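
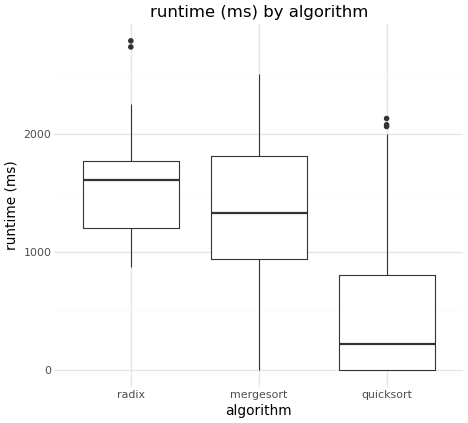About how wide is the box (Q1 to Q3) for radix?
≈ 600

Q3 ≈ 1800, Q1 ≈ 1200; IQR ≈ 600.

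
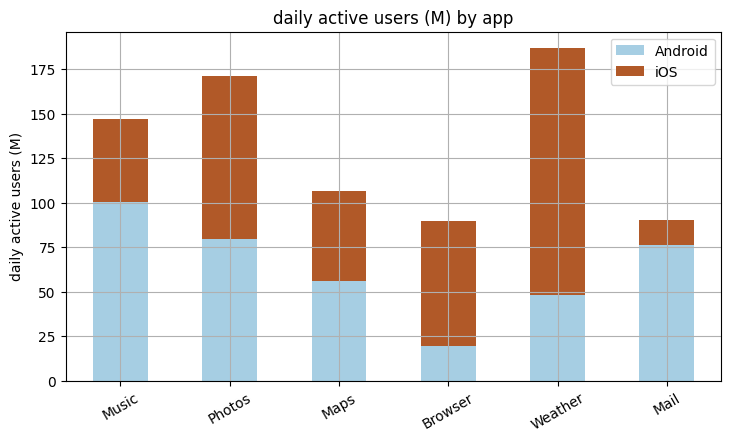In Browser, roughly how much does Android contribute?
≈ 20

Android top ≈ 20, bottom ≈ 0; segment ≈ 20.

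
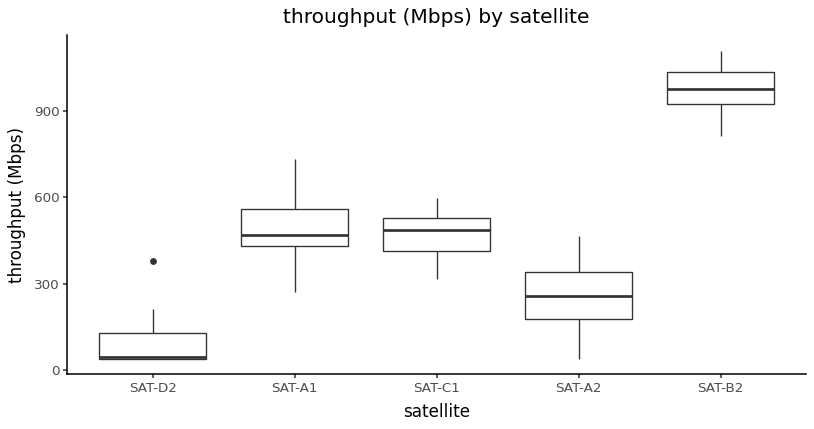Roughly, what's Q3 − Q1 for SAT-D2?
Q3 ≈ 100, Q1 ≈ 0; IQR ≈ 100.

≈ 100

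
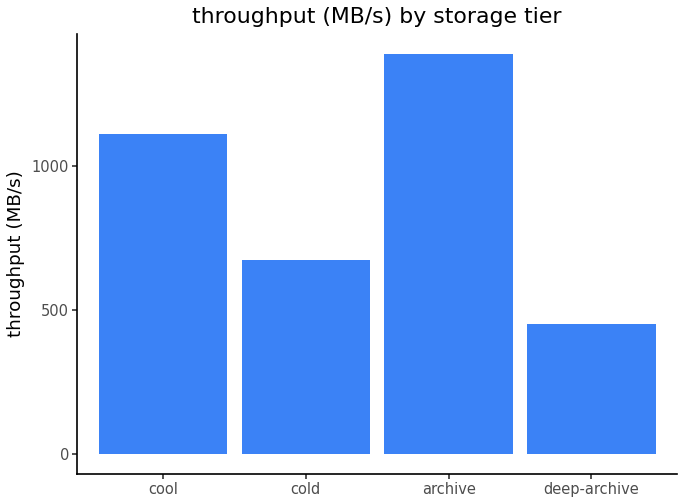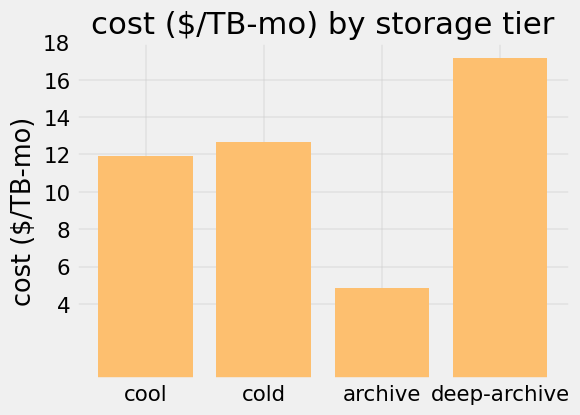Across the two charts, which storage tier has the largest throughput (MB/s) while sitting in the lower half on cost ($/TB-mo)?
archive

Chart 2 median cost ($/TB-mo) ≈ 12; below-median storage tiers: cool, archive. Among those, archive has the highest throughput (MB/s) (≈ 1400).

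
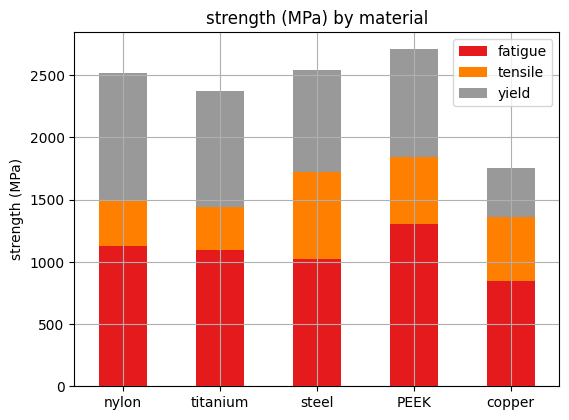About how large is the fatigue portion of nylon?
fatigue top ≈ 1000, bottom ≈ 0; segment ≈ 1000.

≈ 1000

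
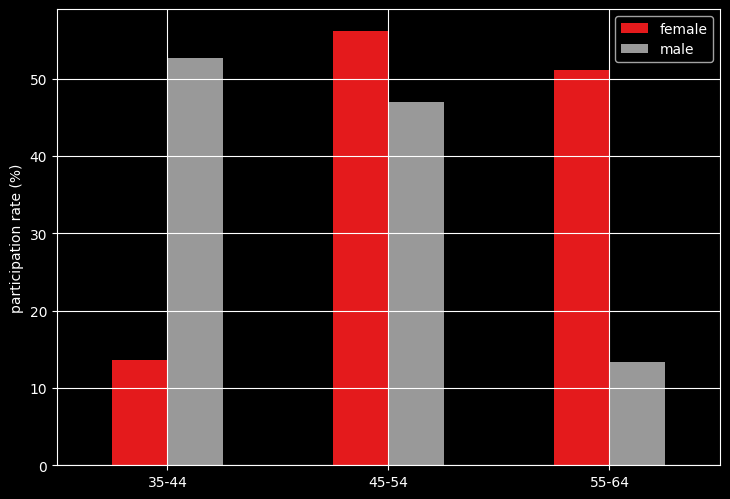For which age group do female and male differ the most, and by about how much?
35-44: female ≈ 15, male ≈ 55 → gap ≈ 40. Next-largest (55-64) is only ≈ 35.

35-44, ≈ 40 %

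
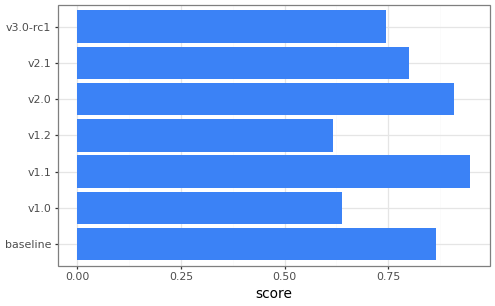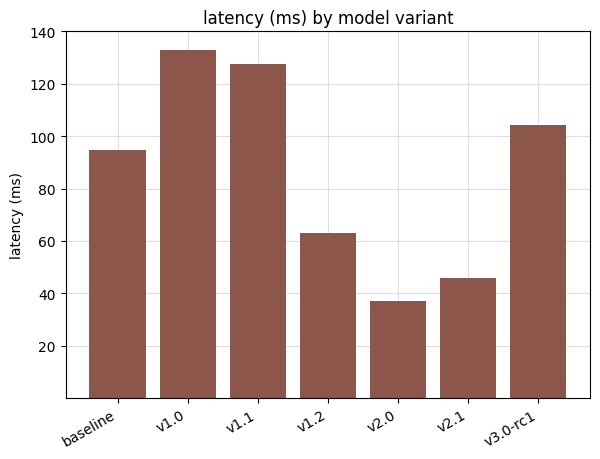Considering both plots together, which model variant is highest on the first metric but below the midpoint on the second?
v2.0

Chart 2 median latency (ms) ≈ 100; below-median model variants: v1.2, v2.0, v2.1. Among those, v2.0 has the highest score (≈ 0.9).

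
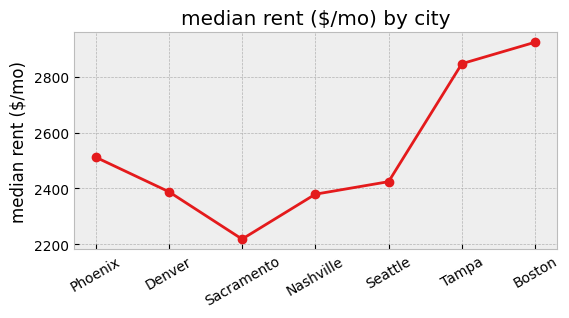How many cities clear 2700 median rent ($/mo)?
Above 2700: Tampa, Boston.

2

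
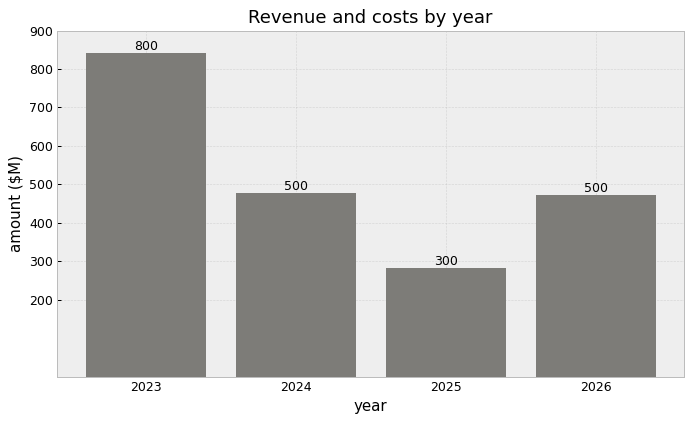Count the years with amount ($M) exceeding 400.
3

Above 400: 2023, 2024, 2026.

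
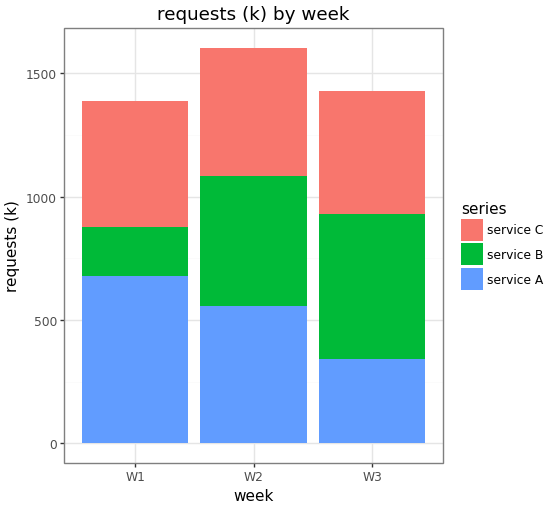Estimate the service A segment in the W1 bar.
service A top ≈ 600, bottom ≈ 0; segment ≈ 600.

≈ 600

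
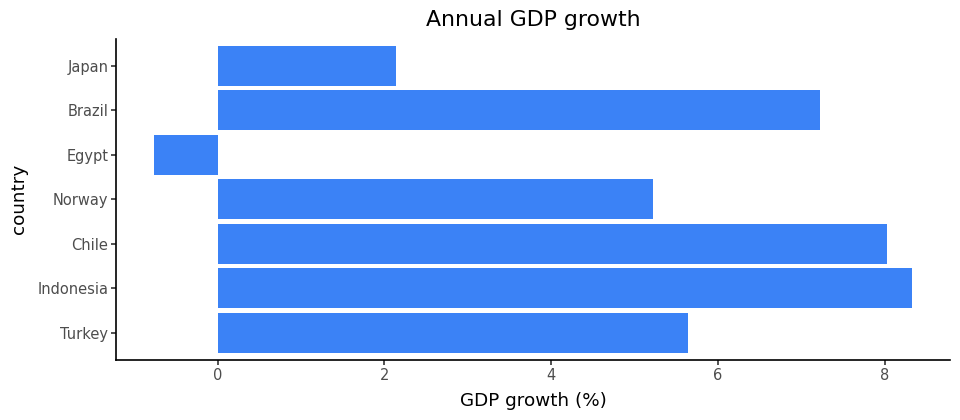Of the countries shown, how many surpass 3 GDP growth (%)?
Above 3: Turkey, Indonesia, Chile, Norway, Brazil.

5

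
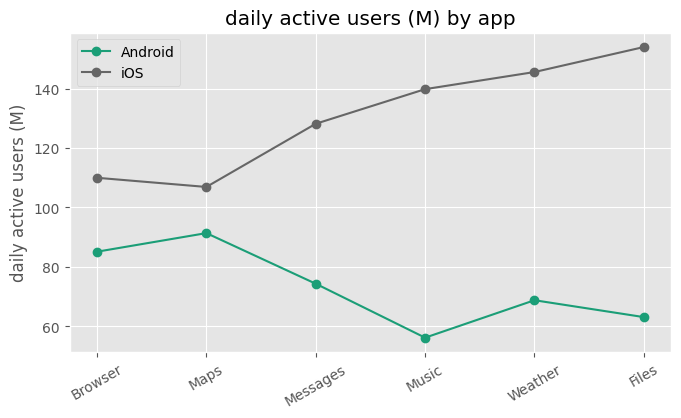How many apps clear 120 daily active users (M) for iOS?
Above 120: Messages, Music, Weather, Files.

4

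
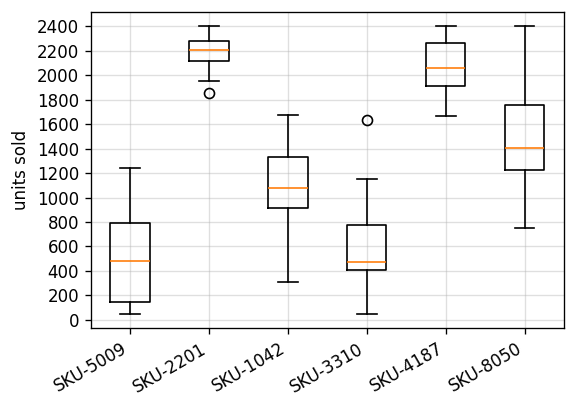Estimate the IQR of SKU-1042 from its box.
Q3 ≈ 1400, Q1 ≈ 1000; IQR ≈ 400.

≈ 400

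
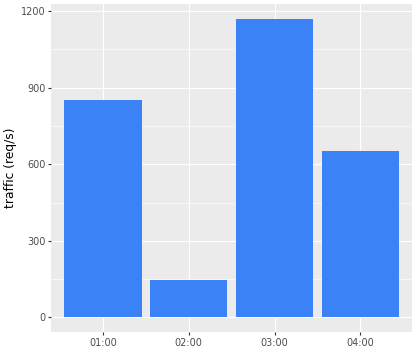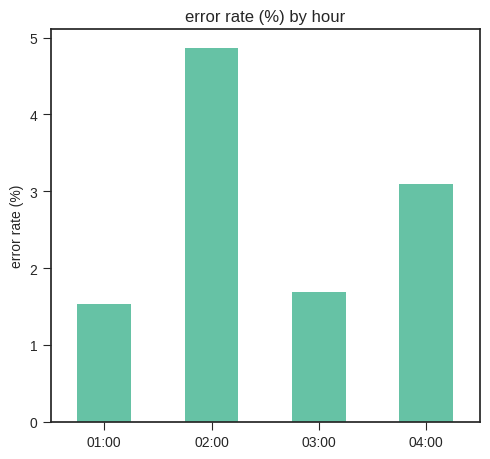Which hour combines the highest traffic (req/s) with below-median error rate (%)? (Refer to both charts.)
Chart 2 median error rate (%) ≈ 2.5; below-median hours: 01:00, 03:00. Among those, 03:00 has the highest traffic (req/s) (≈ 1200).

03:00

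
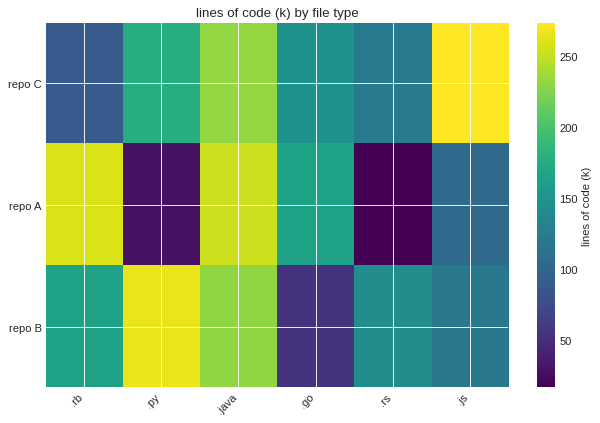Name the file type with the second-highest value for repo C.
Top 3 for repo C: .js ≈ 275, .java ≈ 225, .py ≈ 175.

.java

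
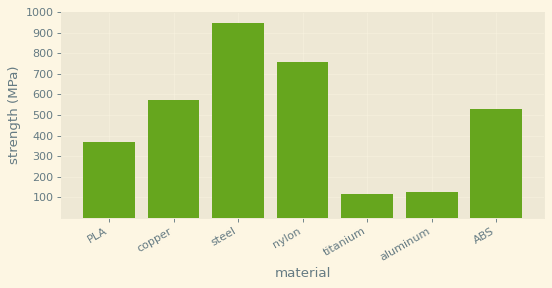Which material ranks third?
copper

Top 4: steel ≈ 900, nylon ≈ 800, copper ≈ 600, ABS ≈ 500.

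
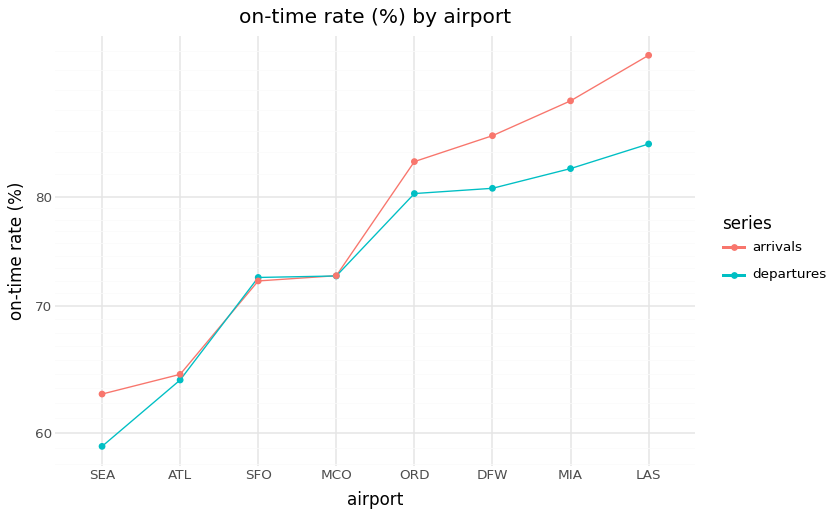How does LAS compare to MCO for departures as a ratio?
LAS ≈ 85, MCO ≈ 75; 85/75 ≈ 1.13.

≈ 1.13×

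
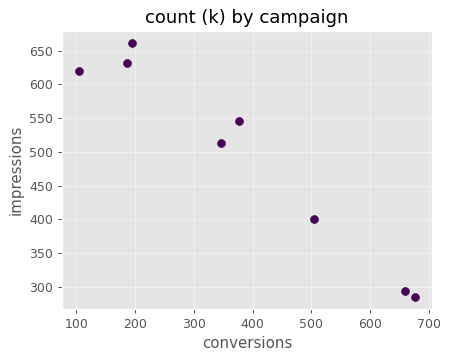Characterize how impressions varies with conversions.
Points are negatively correlated; strong (|r| ≈ 1.0).

negative, strong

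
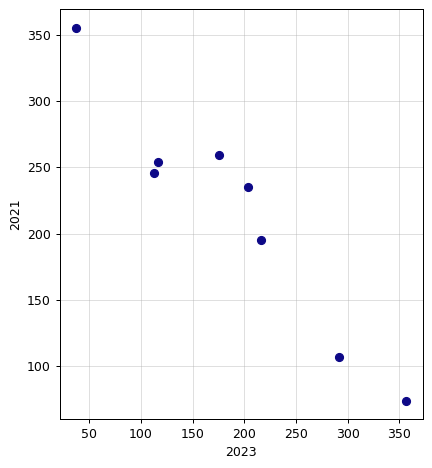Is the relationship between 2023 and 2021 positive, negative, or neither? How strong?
Points are negatively correlated; strong (|r| ≈ 1.0).

negative, strong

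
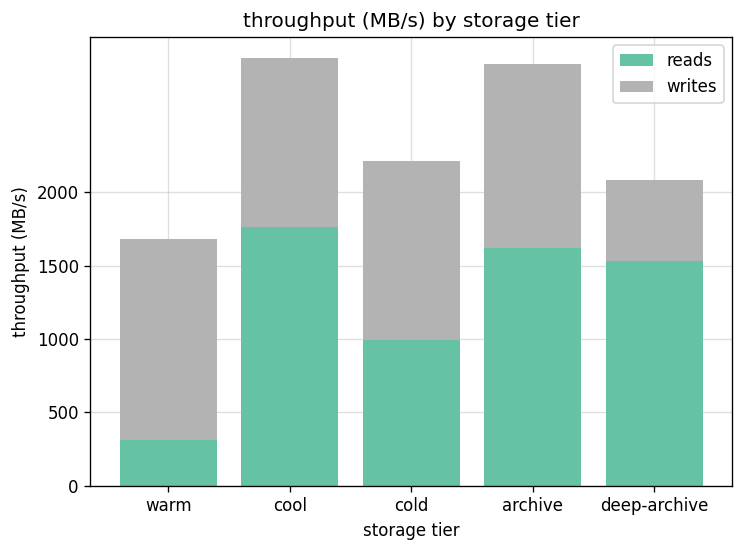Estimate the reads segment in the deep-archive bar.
reads top ≈ 1500, bottom ≈ 0; segment ≈ 1500.

≈ 1500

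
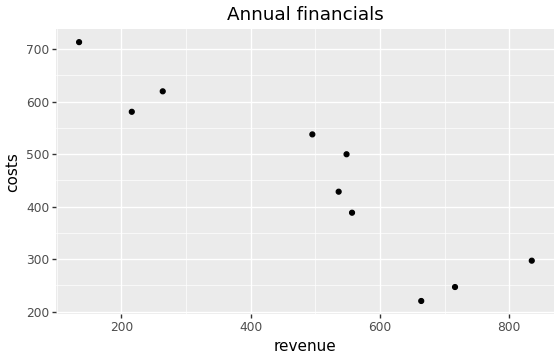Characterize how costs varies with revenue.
negative, strong

Points are negatively correlated; strong (|r| ≈ 0.9).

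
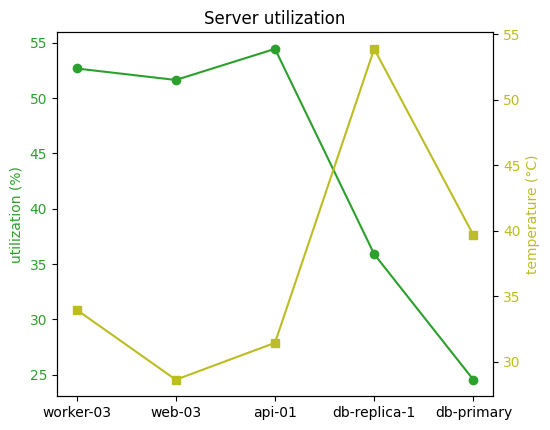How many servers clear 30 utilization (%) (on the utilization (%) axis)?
Above 30: worker-03, web-03, api-01, db-replica-1.

4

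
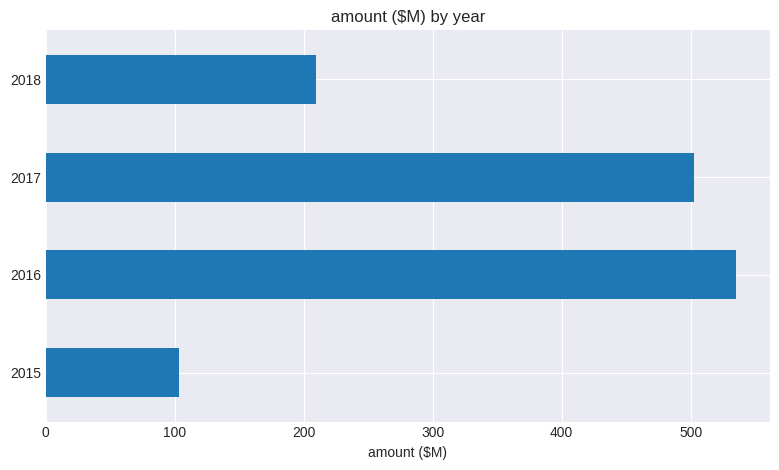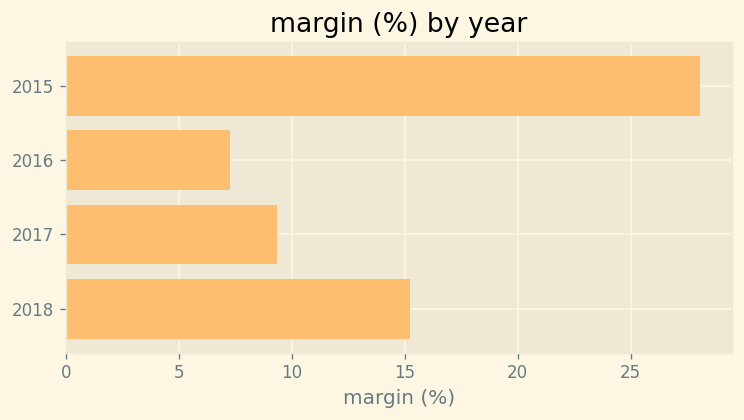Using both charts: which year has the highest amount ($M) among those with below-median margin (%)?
Chart 2 median margin (%) ≈ 10; below-median years: 2016, 2017. Among those, 2016 has the highest amount ($M) (≈ 550).

2016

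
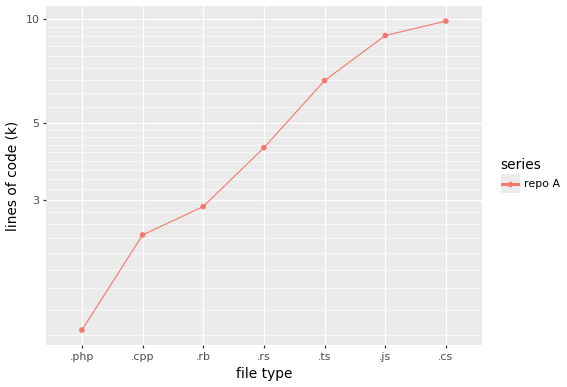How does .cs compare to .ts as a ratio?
≈ 1.43×

.cs ≈ 10, .ts ≈ 7; 10/7 ≈ 1.43.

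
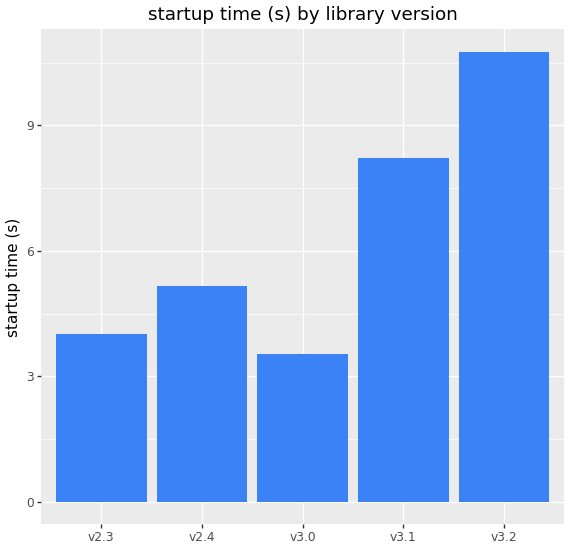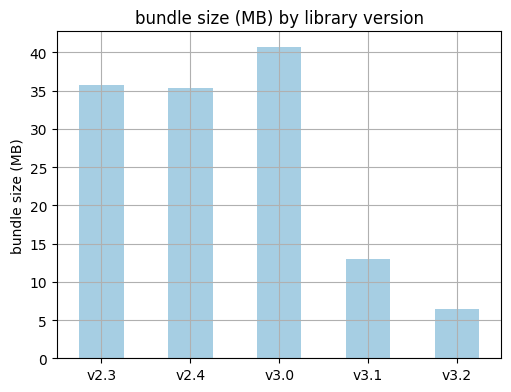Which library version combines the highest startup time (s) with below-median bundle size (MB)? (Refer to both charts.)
Chart 2 median bundle size (MB) ≈ 35; below-median library versions: v3.1, v3.2. Among those, v3.2 has the highest startup time (s) (≈ 11).

v3.2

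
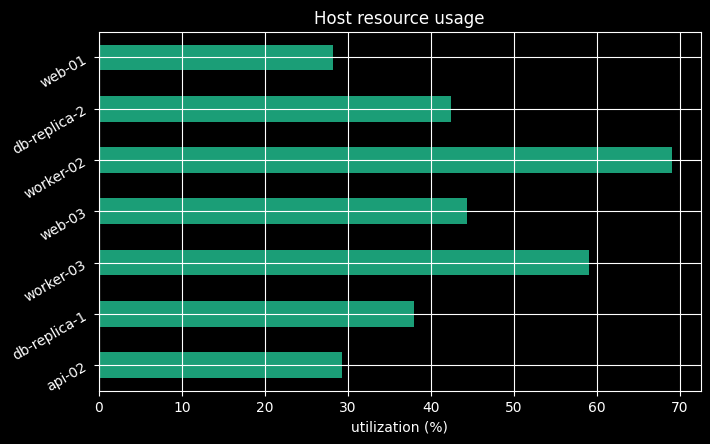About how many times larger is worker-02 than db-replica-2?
≈ 1.75×

worker-02 ≈ 70, db-replica-2 ≈ 40; 70/40 ≈ 1.75.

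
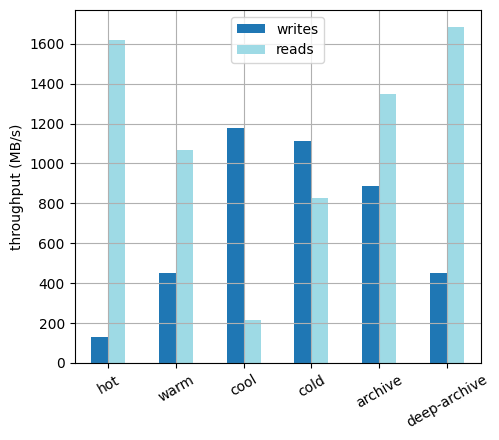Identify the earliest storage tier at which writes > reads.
cool

warm: writes ≈ 400 vs reads ≈ 1000 (not yet); cool: writes ≈ 1200 vs reads ≈ 200 (first crossover).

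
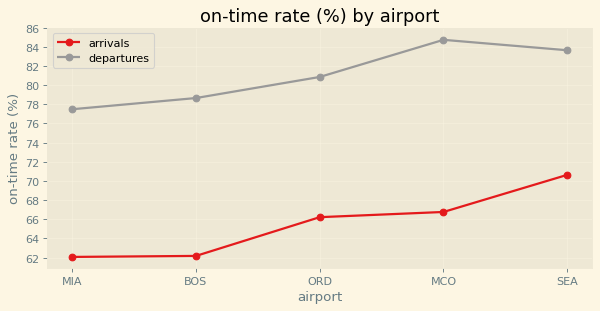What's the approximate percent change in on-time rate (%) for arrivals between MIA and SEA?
MIA ≈ 62, SEA ≈ 70; (70 − 62) / 62 ≈ +12.9%.

≈ +12.9%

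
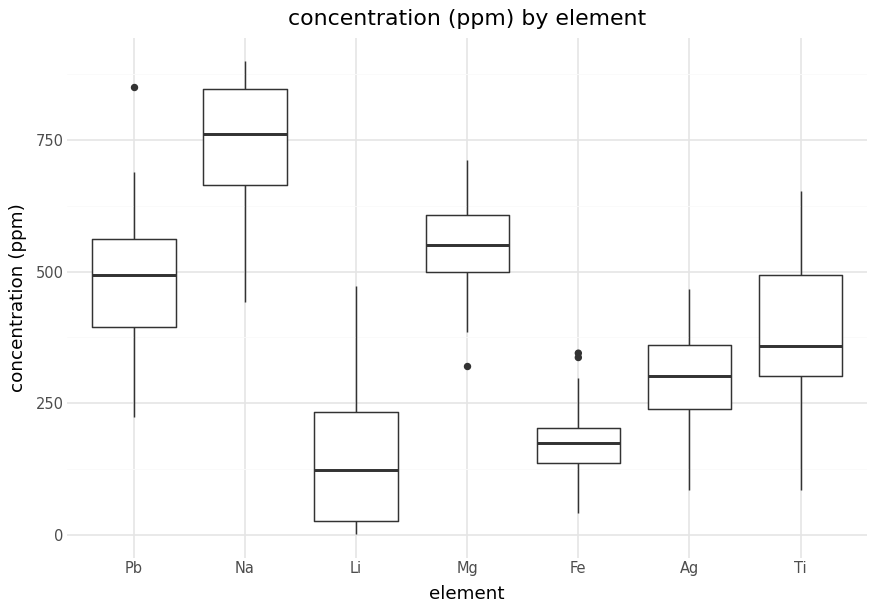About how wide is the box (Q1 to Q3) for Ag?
≈ 100

Q3 ≈ 350, Q1 ≈ 250; IQR ≈ 100.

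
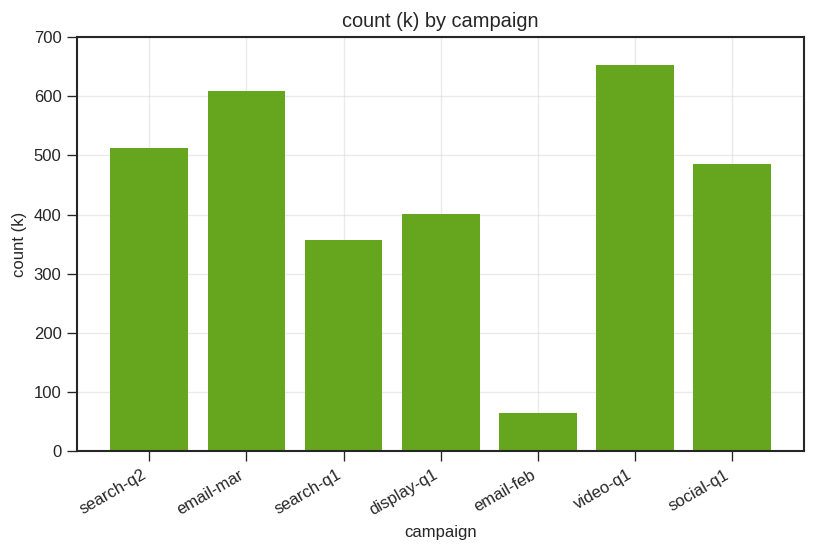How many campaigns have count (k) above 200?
Above 200: search-q2, email-mar, search-q1, display-q1, video-q1, social-q1.

6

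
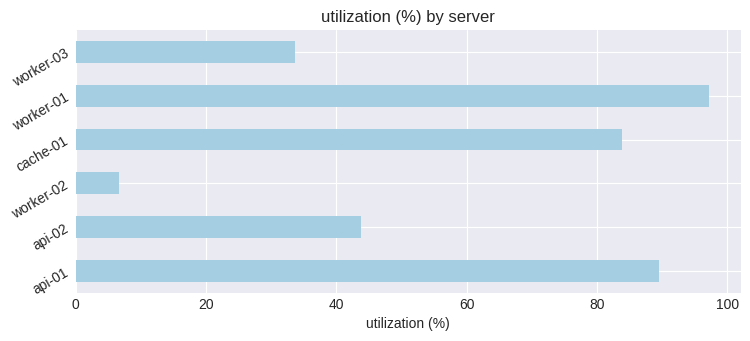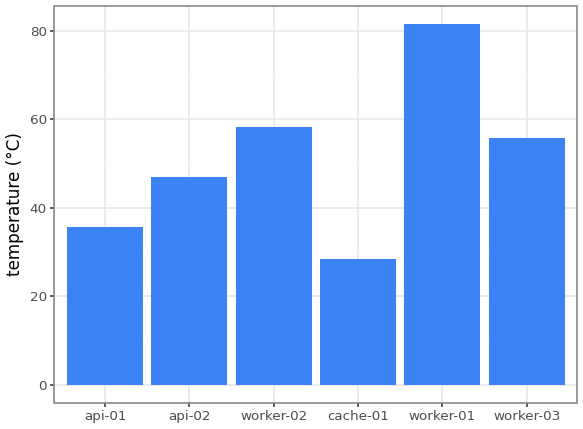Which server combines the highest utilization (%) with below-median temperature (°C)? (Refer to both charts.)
Chart 2 median temperature (°C) ≈ 50; below-median servers: api-01, api-02, cache-01. Among those, api-01 has the highest utilization (%) (≈ 90).

api-01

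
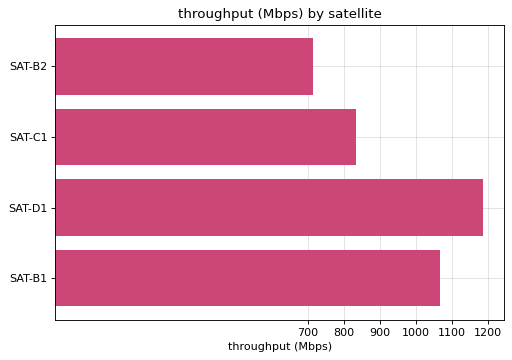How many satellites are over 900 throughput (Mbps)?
Above 900: SAT-D1, SAT-B1.

2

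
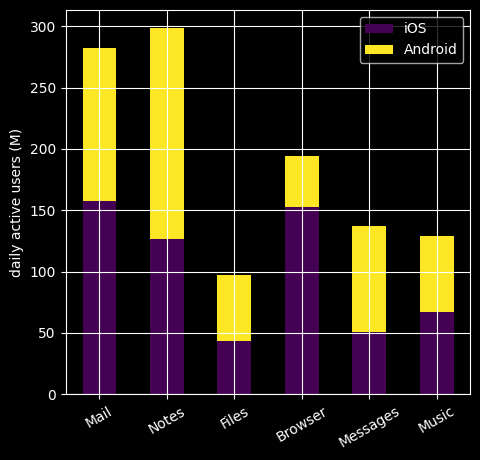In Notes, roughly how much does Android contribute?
≈ 175

Android top ≈ 300, bottom ≈ 125; segment ≈ 175.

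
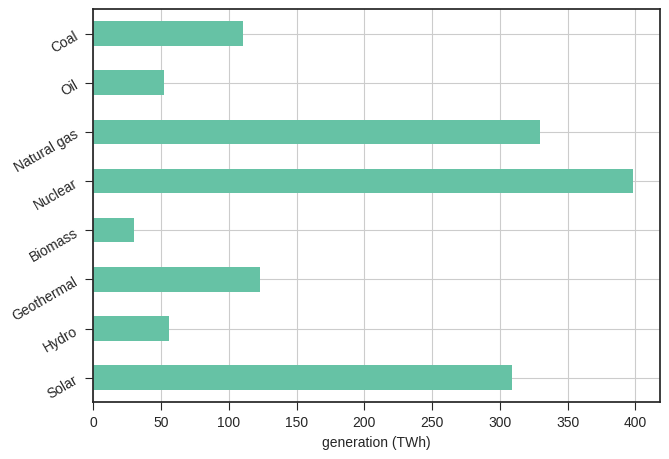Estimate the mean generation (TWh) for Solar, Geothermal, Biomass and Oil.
(300 + 100 + 50 + 50) / 4 ≈ 125.

≈ 125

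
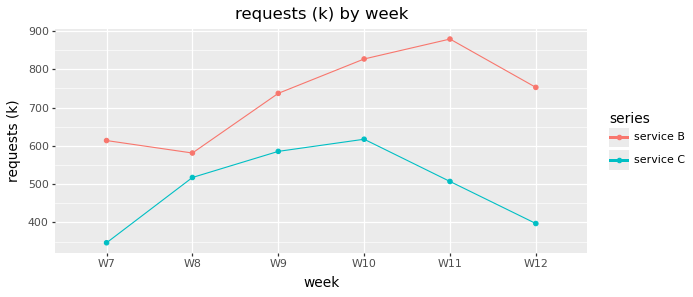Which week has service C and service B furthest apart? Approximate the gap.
W11, ≈ 400 k

W11: service C ≈ 500, service B ≈ 900 → gap ≈ 400. Next-largest (W12) is only ≈ 350.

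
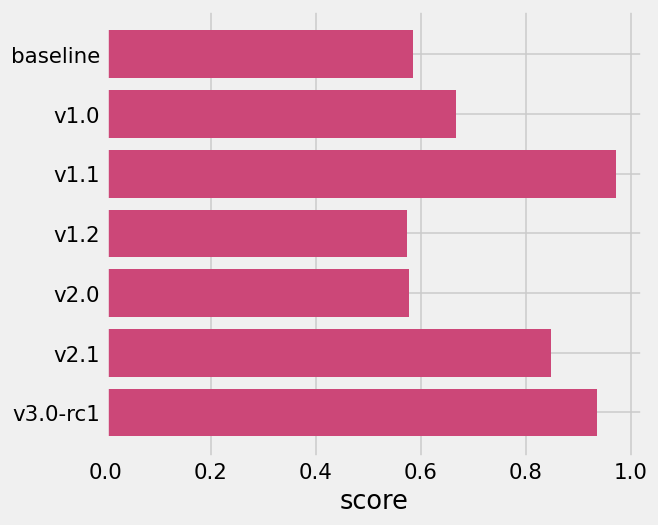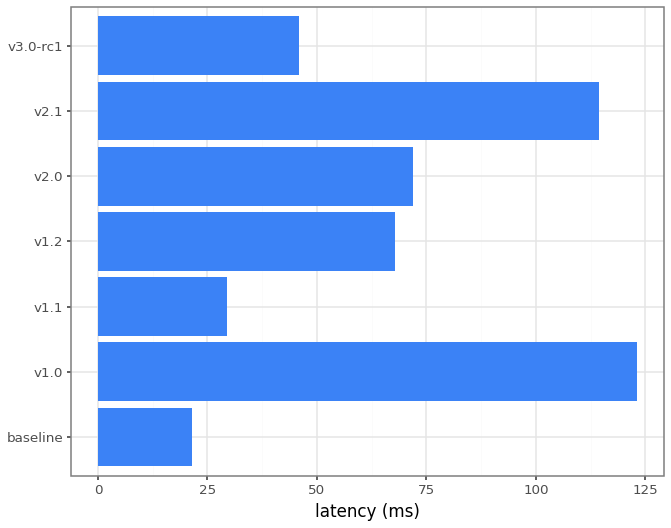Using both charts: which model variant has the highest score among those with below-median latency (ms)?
v1.1

Chart 2 median latency (ms) ≈ 60; below-median model variants: baseline, v1.1, v3.0-rc1. Among those, v1.1 has the highest score (≈ 1).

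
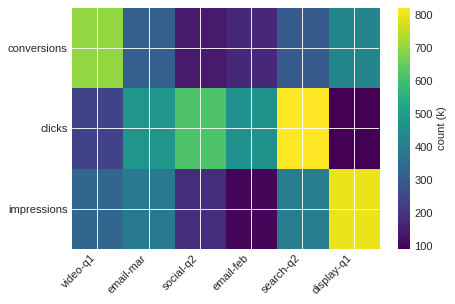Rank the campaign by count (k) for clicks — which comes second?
Top 3 for clicks: search-q2 ≈ 800, social-q2 ≈ 600, email-mar ≈ 500.

social-q2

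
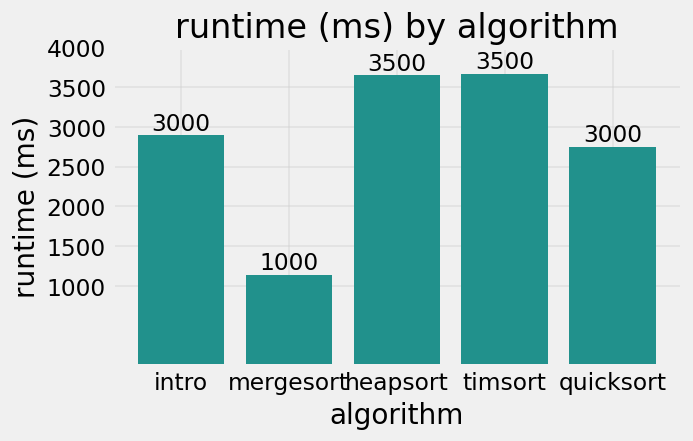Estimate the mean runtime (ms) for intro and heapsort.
(3000 + 3500) / 2 ≈ 3250.

≈ 3250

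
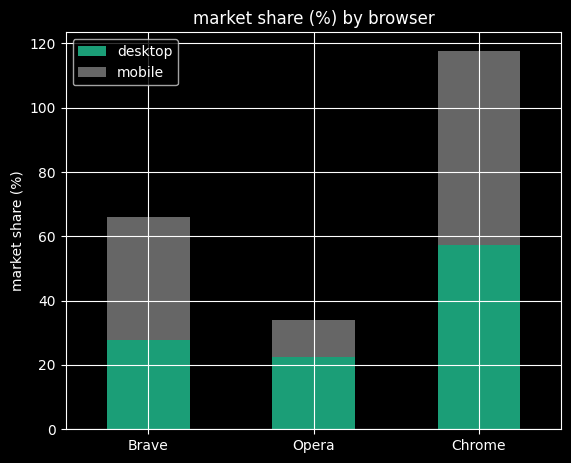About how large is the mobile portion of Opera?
mobile top ≈ 30, bottom ≈ 20; segment ≈ 10.

≈ 10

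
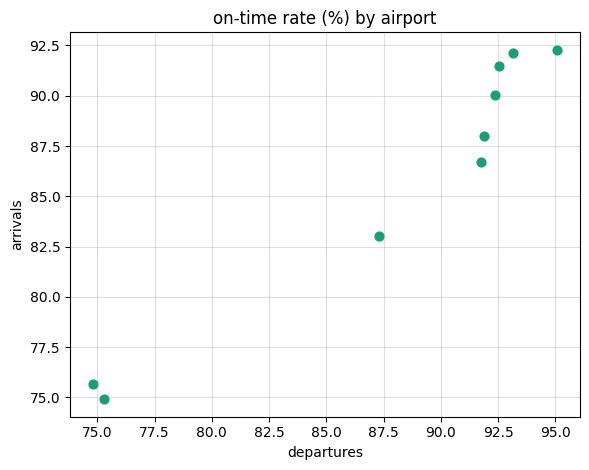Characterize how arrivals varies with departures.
positive, strong

Points are positively correlated; strong (|r| ≈ 1.0).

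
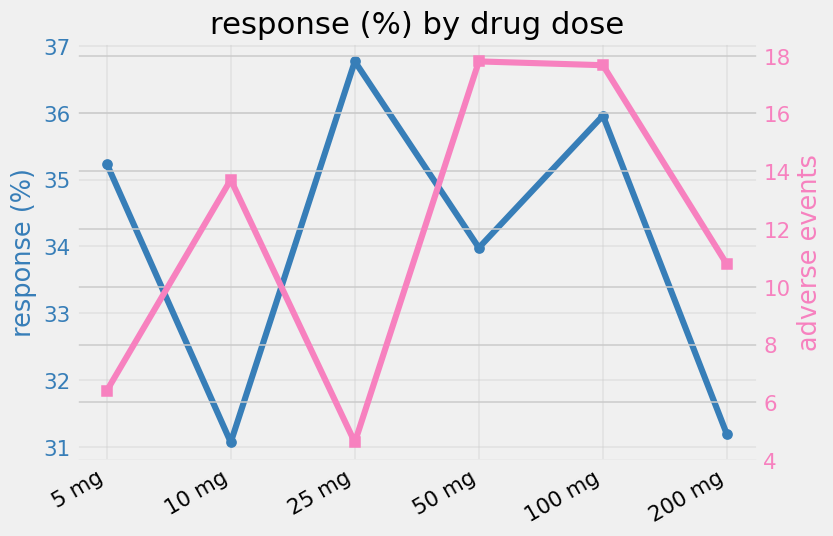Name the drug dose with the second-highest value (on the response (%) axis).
100 mg

Top 3 (on the response (%) axis): 25 mg ≈ 37.0, 100 mg ≈ 36.0, 5 mg ≈ 35.0.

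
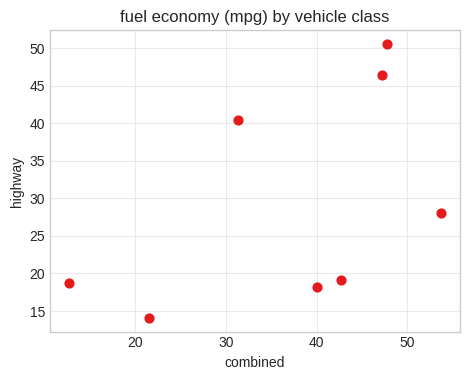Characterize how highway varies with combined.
Points are positively correlated; moderate (|r| ≈ 0.5).

positive, moderate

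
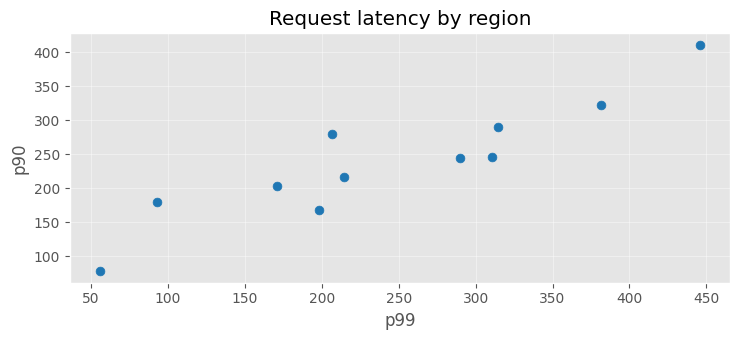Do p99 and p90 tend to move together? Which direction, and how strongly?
Points are positively correlated; strong (|r| ≈ 0.9).

positive, strong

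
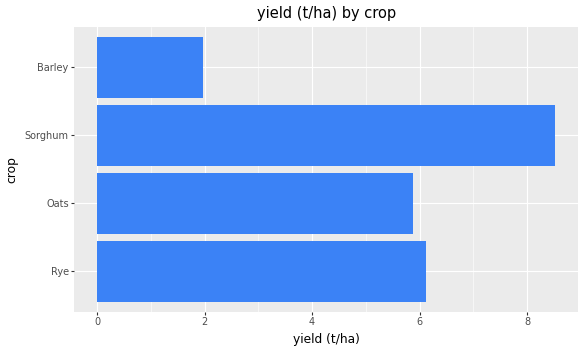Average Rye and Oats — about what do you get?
≈ 6

(6 + 6) / 2 ≈ 6.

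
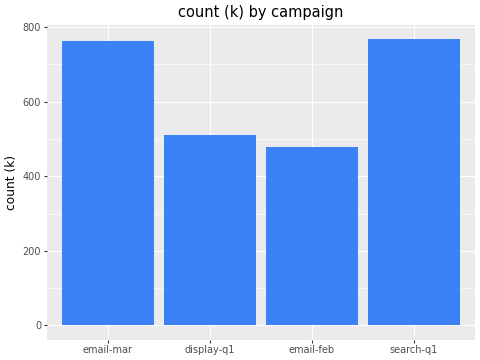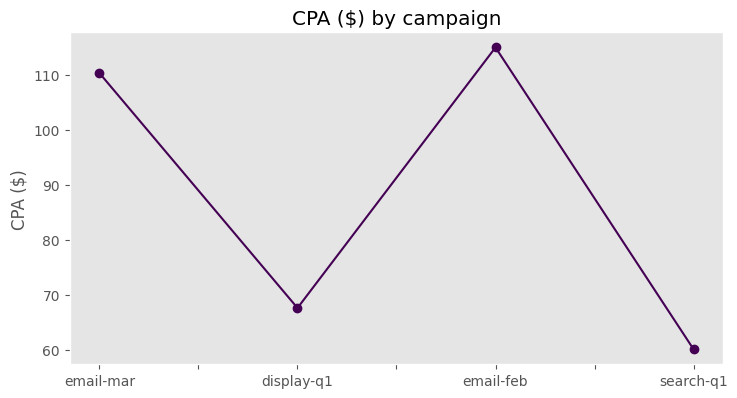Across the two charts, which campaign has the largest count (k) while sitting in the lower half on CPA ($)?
search-q1

Chart 2 median CPA ($) ≈ 80; below-median campaigns: display-q1, search-q1. Among those, search-q1 has the highest count (k) (≈ 800).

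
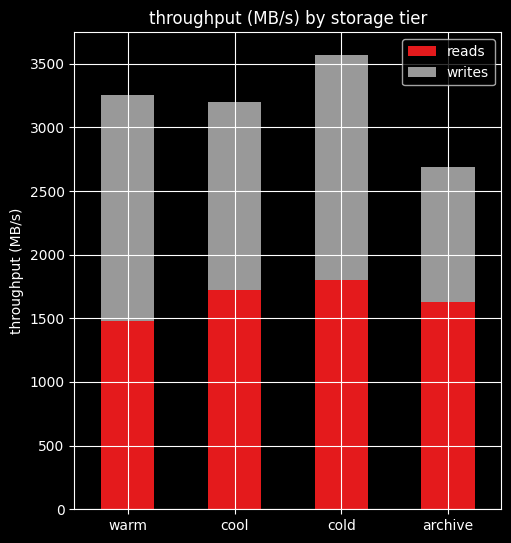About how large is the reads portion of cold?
≈ 2000

reads top ≈ 2000, bottom ≈ 0; segment ≈ 2000.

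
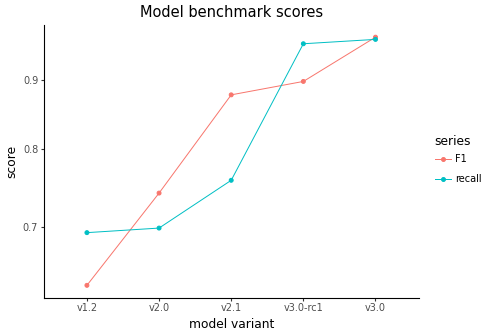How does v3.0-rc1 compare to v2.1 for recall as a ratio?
≈ 1.27×

v3.0-rc1 ≈ 0.95, v2.1 ≈ 0.75; 0.95/0.75 ≈ 1.27.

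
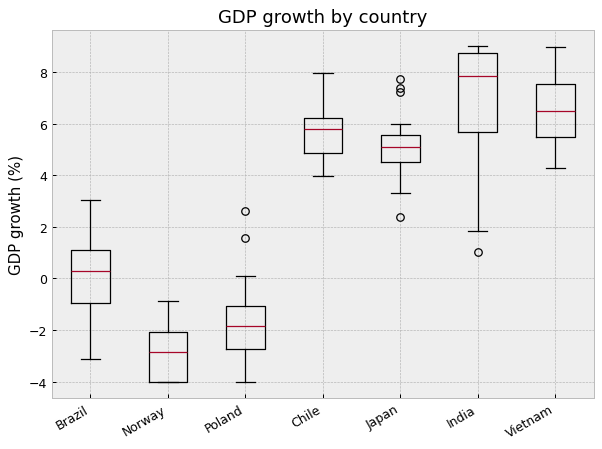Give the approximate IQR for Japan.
≈ 1

Q3 ≈ 6, Q1 ≈ 5; IQR ≈ 1.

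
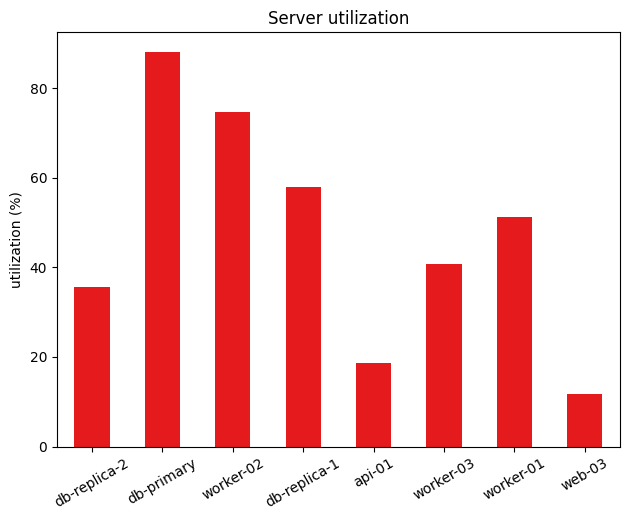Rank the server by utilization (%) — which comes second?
worker-02

Top 3: db-primary ≈ 90, worker-02 ≈ 70, db-replica-1 ≈ 60.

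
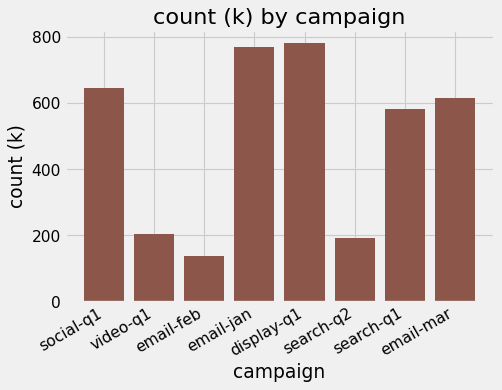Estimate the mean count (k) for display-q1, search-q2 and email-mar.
≈ 533

(800 + 200 + 600) / 3 ≈ 533.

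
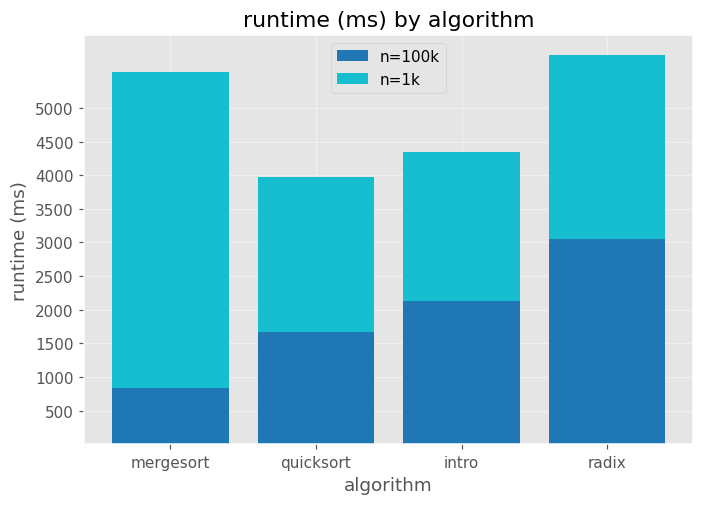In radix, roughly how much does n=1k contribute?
n=1k top ≈ 6000, bottom ≈ 3000; segment ≈ 3000.

≈ 3000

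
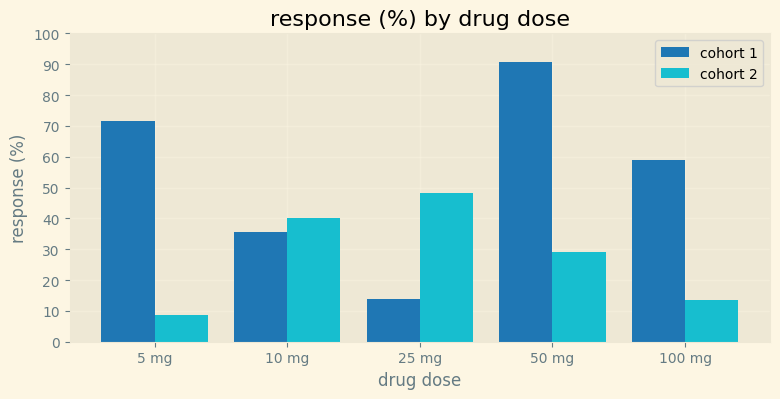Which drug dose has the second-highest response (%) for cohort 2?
Top 3 for cohort 2: 25 mg ≈ 50, 10 mg ≈ 40, 50 mg ≈ 30.

10 mg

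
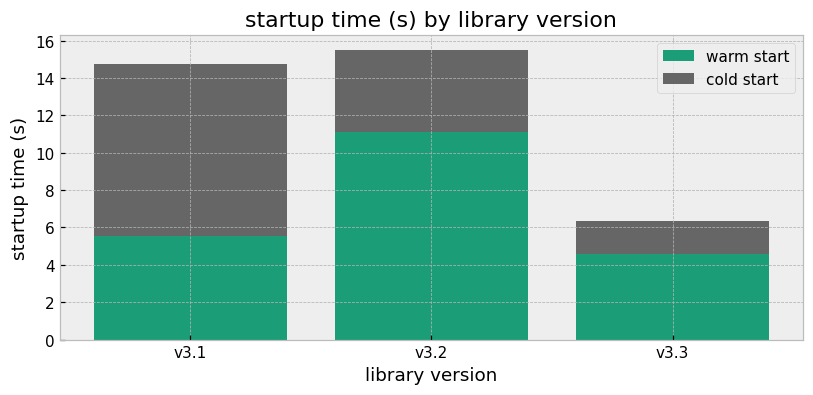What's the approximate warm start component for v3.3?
warm start top ≈ 4, bottom ≈ 0; segment ≈ 4.

≈ 4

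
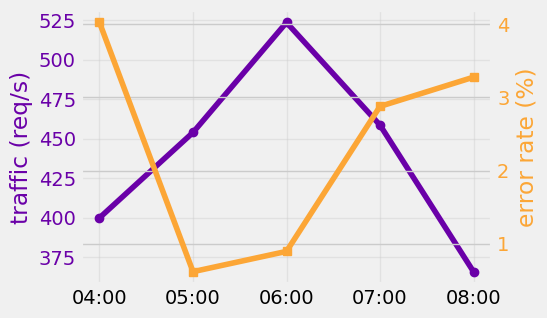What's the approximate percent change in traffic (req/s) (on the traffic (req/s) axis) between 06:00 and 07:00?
06:00 ≈ 520, 07:00 ≈ 460; (460 − 520) / 520 ≈ -11.5%.

≈ -11.5%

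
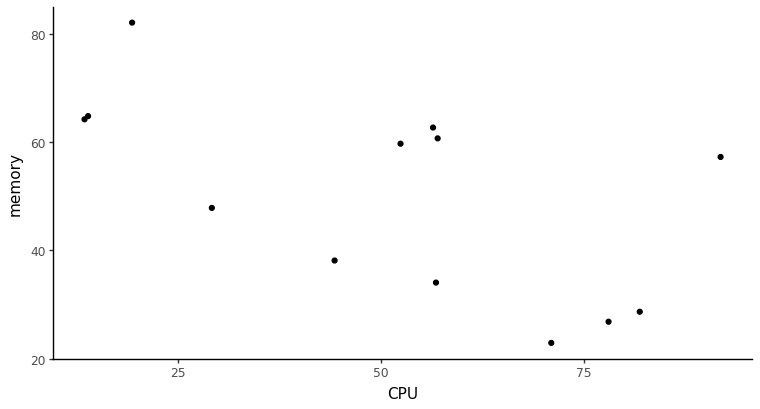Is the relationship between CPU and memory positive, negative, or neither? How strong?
negative, moderate

Points are negatively correlated; moderate (|r| ≈ 0.6).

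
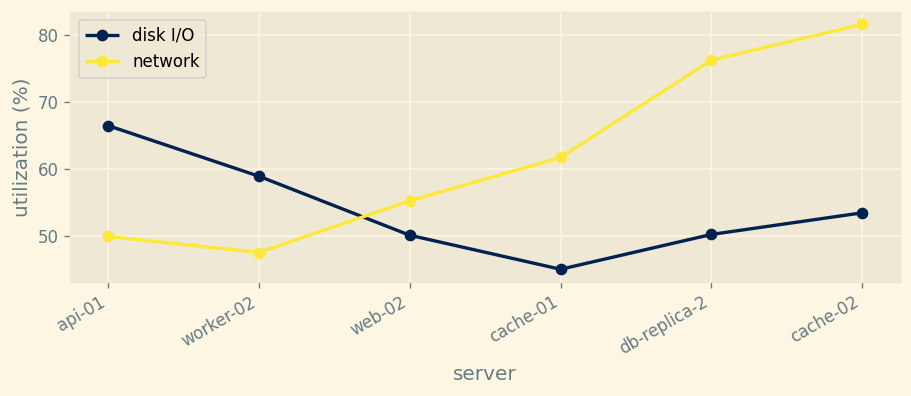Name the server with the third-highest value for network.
Top 4 for network: cache-02 ≈ 80, db-replica-2 ≈ 75, cache-01 ≈ 60, web-02 ≈ 55.

cache-01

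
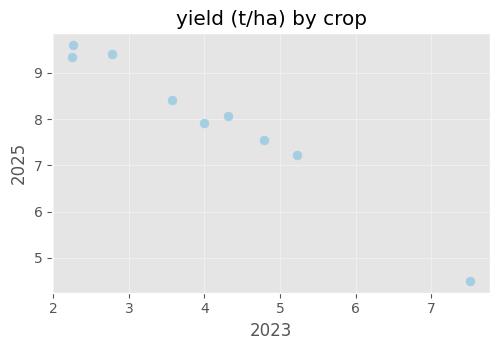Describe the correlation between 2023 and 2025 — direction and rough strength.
negative, strong

Points are negatively correlated; strong (|r| ≈ 1.0).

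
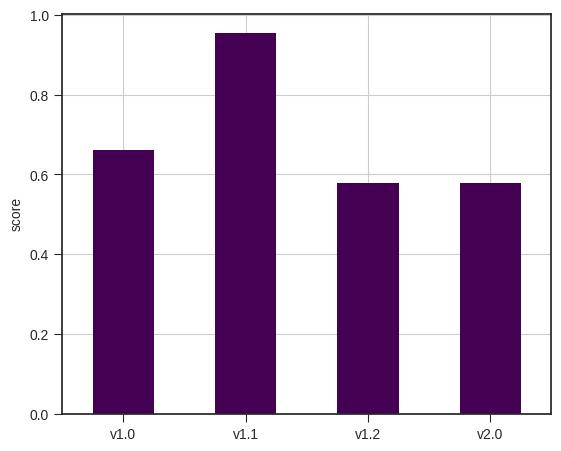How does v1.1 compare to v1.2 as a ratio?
v1.1 ≈ 1.0, v1.2 ≈ 0.6; 1.0/0.6 ≈ 1.67.

≈ 1.67×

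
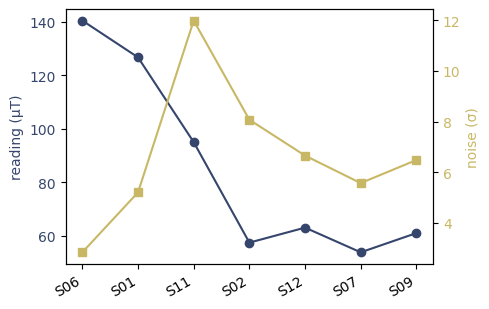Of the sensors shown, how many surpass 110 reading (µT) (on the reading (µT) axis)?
Above 110: S06, S01.

2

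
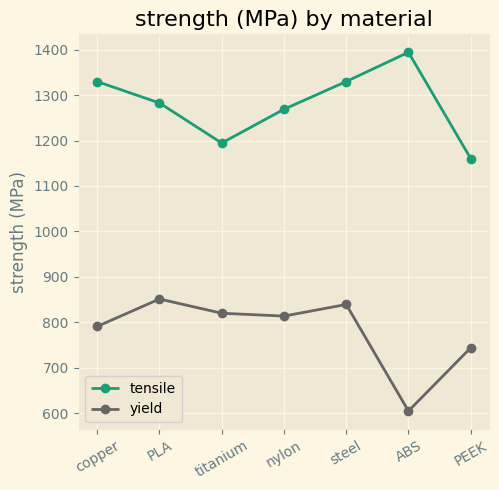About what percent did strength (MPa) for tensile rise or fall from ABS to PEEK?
ABS ≈ 1400, PEEK ≈ 1200; (1200 − 1400) / 1400 ≈ -14.3%.

≈ -14.3%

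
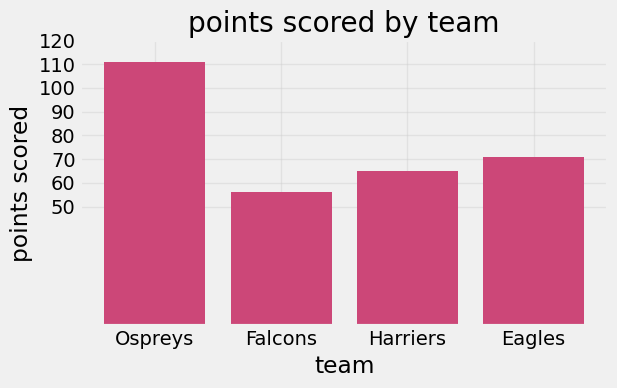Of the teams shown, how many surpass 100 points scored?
1

Above 100: Ospreys.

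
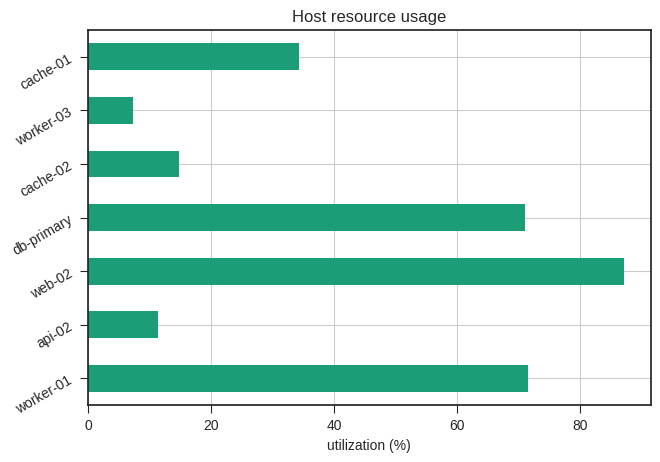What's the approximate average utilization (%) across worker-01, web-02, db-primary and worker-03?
≈ 60

(70 + 90 + 70 + 10) / 4 ≈ 60.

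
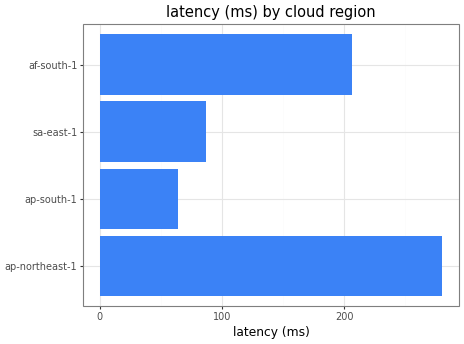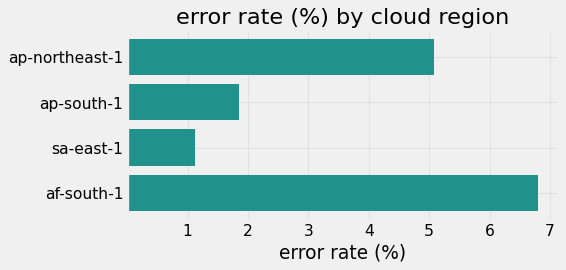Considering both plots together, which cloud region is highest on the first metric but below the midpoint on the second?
Chart 2 median error rate (%) ≈ 3; below-median cloud regions: ap-south-1, sa-east-1. Among those, sa-east-1 has the highest latency (ms) (≈ 100).

sa-east-1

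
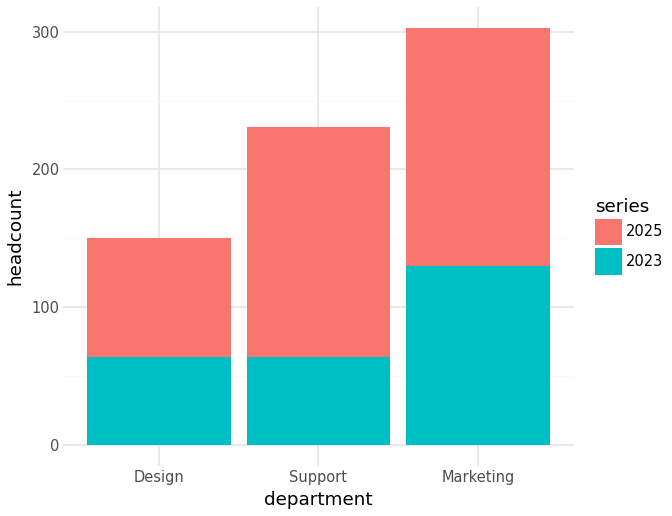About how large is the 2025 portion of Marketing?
2025 top ≈ 300, bottom ≈ 150; segment ≈ 150.

≈ 150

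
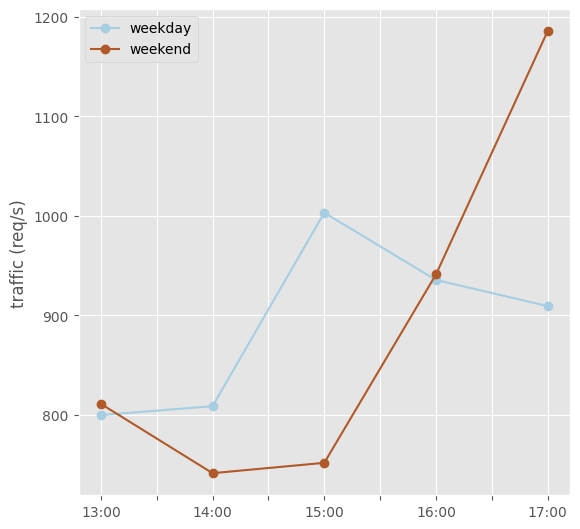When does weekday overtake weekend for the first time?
13:00: weekday ≈ 800 vs weekend ≈ 800 (not yet); 14:00: weekday ≈ 800 vs weekend ≈ 750 (first crossover).

14:00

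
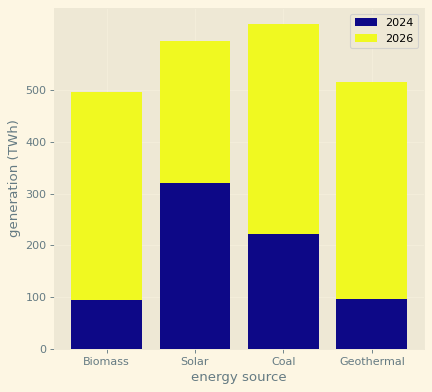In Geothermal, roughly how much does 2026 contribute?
2026 top ≈ 500, bottom ≈ 100; segment ≈ 400.

≈ 400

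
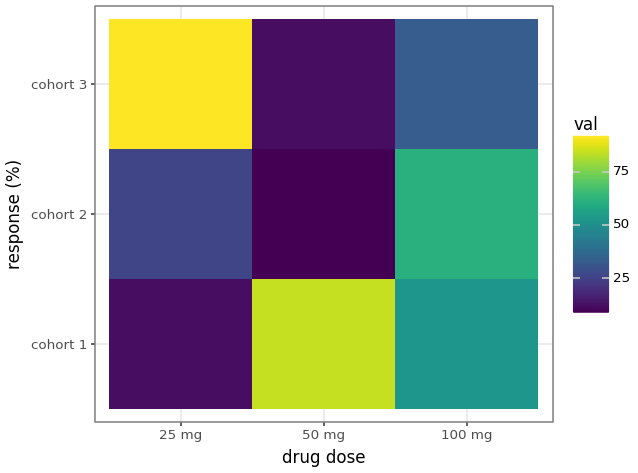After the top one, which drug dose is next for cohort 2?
25 mg

Top 3 for cohort 2: 100 mg ≈ 60, 25 mg ≈ 30, 50 mg ≈ 10.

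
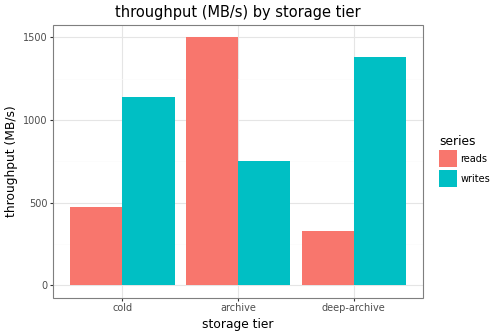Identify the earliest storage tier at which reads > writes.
cold: reads ≈ 400 vs writes ≈ 1200 (not yet); archive: reads ≈ 1400 vs writes ≈ 800 (first crossover).

archive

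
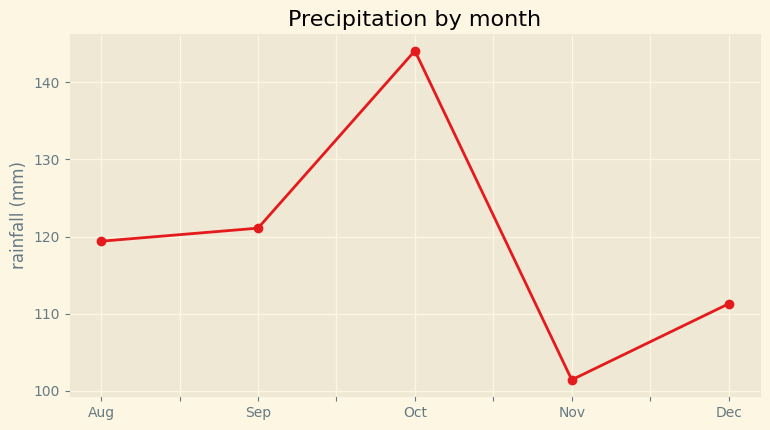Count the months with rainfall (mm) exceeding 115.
Above 115: Aug, Sep, Oct.

3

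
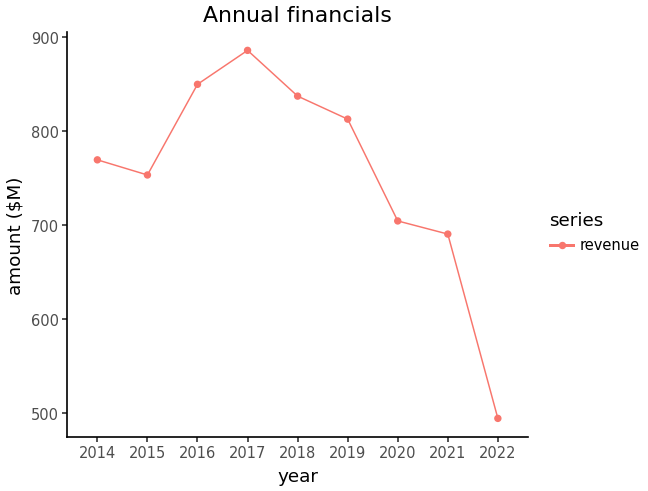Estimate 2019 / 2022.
2019 ≈ 800, 2022 ≈ 500; 800/500 ≈ 1.6.

≈ 1.6×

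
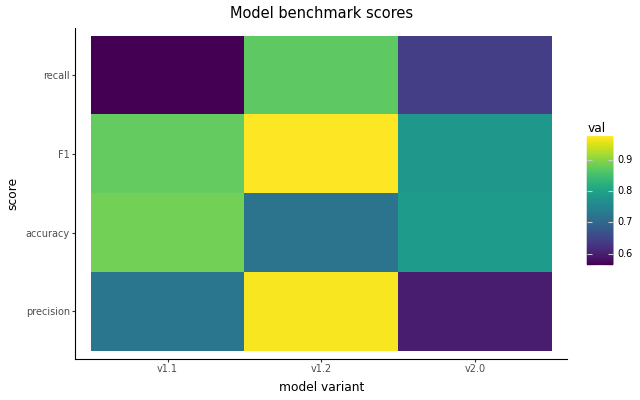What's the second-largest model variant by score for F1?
Top 3 for F1: v1.2 ≈ 1.00, v1.1 ≈ 0.90, v2.0 ≈ 0.80.

v1.1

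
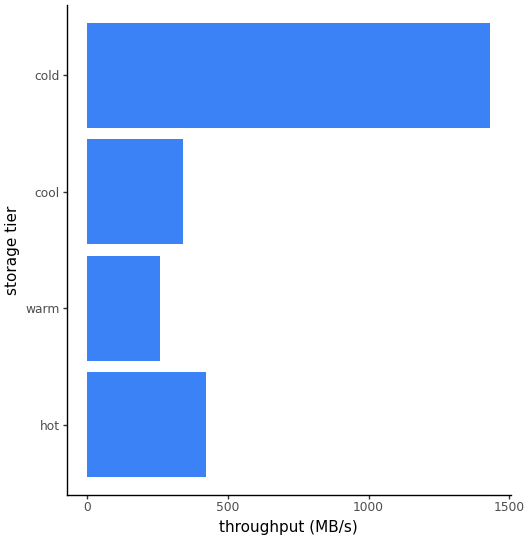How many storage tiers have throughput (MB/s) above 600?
Above 600: cold.

1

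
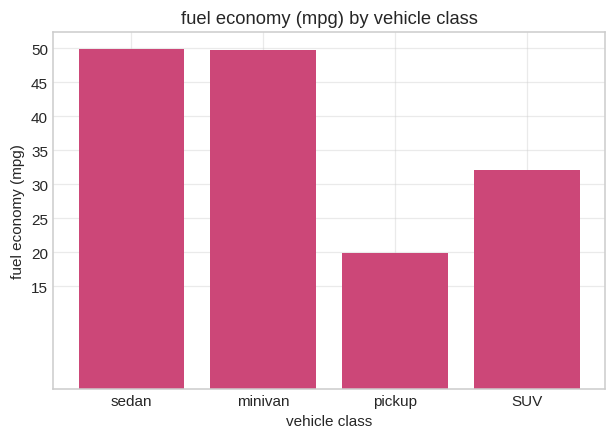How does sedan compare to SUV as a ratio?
≈ 1.67×

sedan ≈ 50, SUV ≈ 30; 50/30 ≈ 1.67.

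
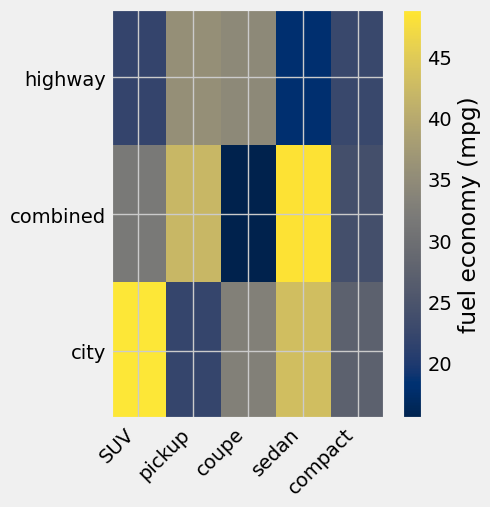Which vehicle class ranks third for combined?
Top 4 for combined: sedan ≈ 50, pickup ≈ 40, SUV ≈ 30, compact ≈ 25.

SUV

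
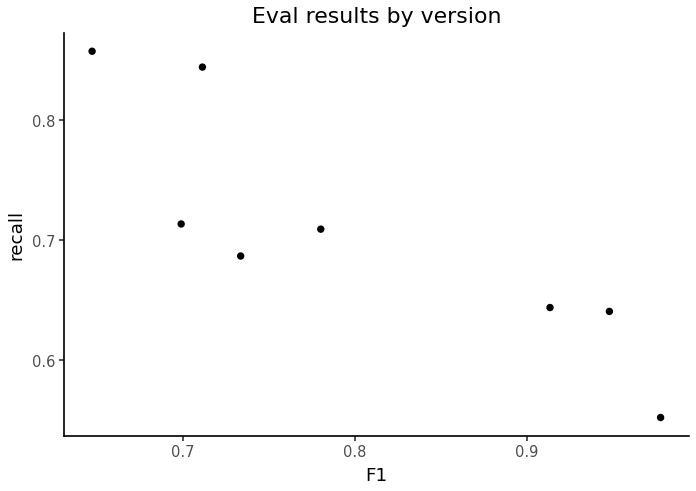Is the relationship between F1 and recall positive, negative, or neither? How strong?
negative, strong

Points are negatively correlated; strong (|r| ≈ 0.9).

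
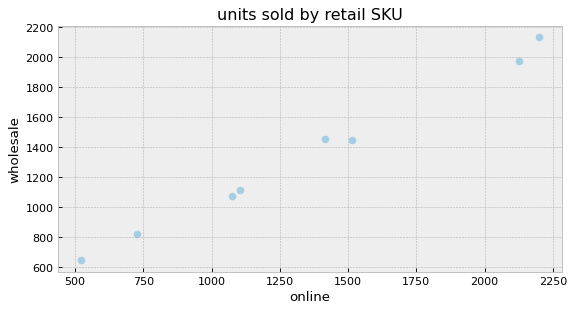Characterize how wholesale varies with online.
Points are positively correlated; strong (|r| ≈ 1.0).

positive, strong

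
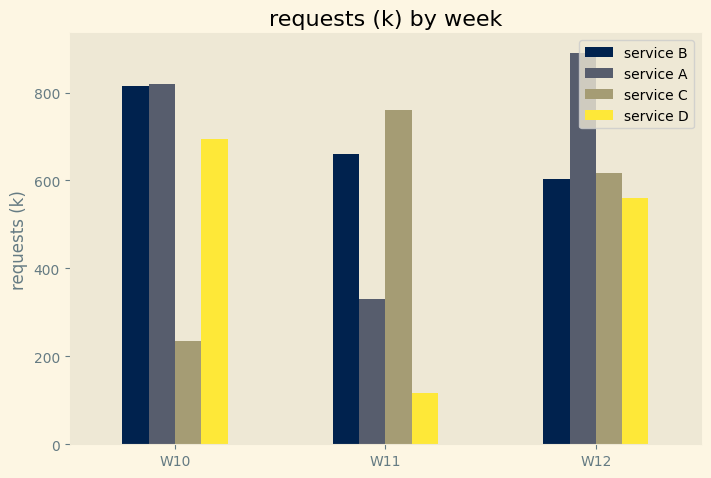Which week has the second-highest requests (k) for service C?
Top 3 for service C: W11 ≈ 800, W12 ≈ 600, W10 ≈ 200.

W12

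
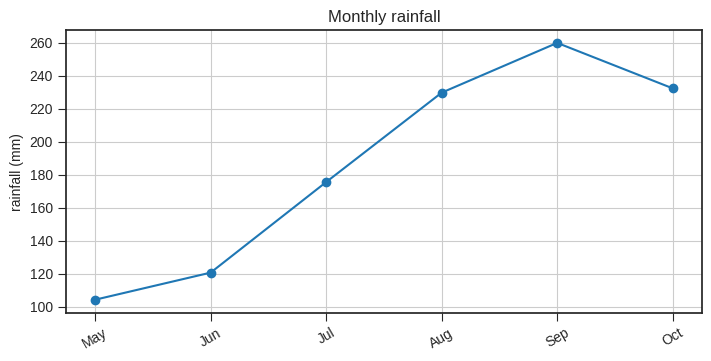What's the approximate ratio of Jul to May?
Jul ≈ 180, May ≈ 100; 180/100 ≈ 1.8.

≈ 1.8×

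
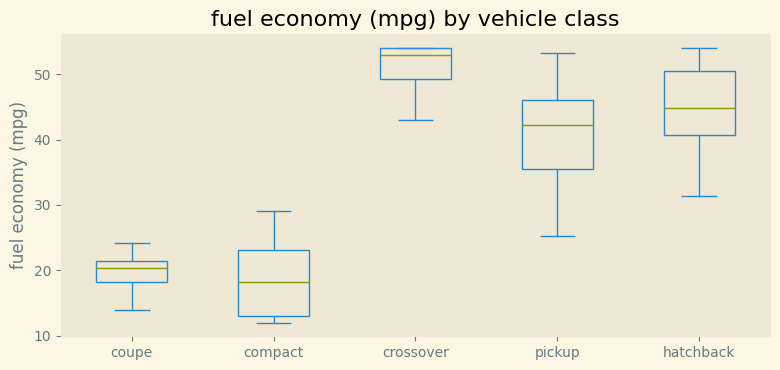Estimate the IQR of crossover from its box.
Q3 ≈ 55, Q1 ≈ 50; IQR ≈ 5.

≈ 5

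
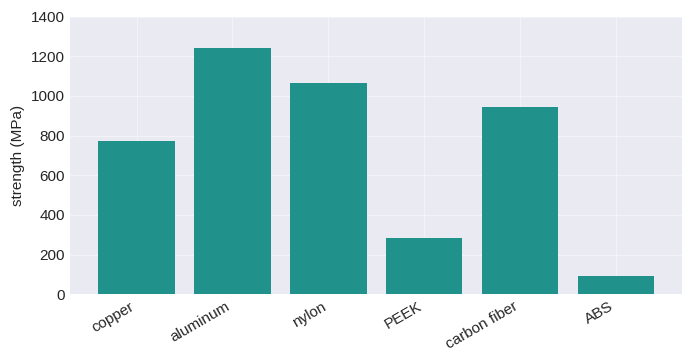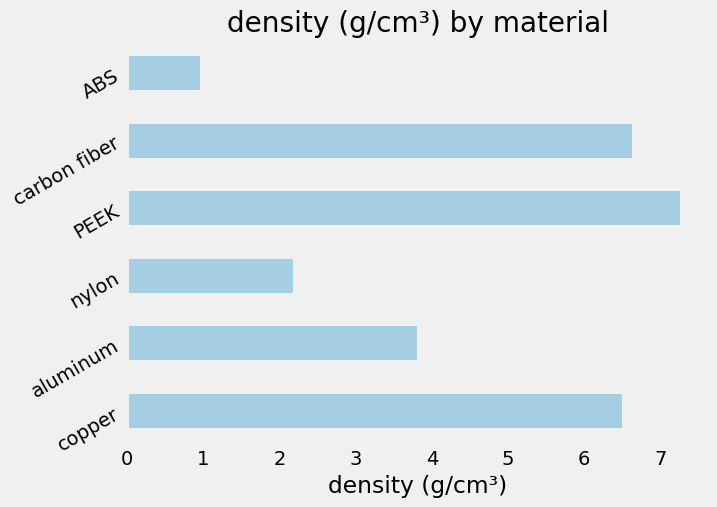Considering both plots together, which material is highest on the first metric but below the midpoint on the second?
Chart 2 median density (g/cm³) ≈ 5; below-median materials: aluminum, nylon, ABS. Among those, aluminum has the highest strength (MPa) (≈ 1200).

aluminum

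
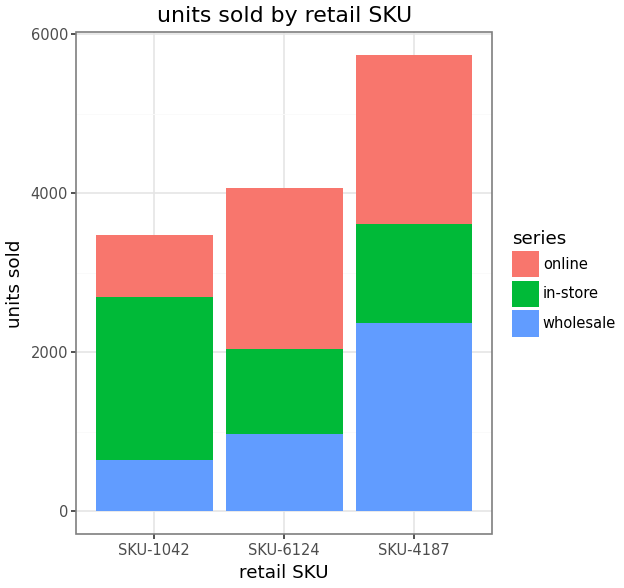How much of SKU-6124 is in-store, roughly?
≈ 1000

in-store top ≈ 2000, bottom ≈ 1000; segment ≈ 1000.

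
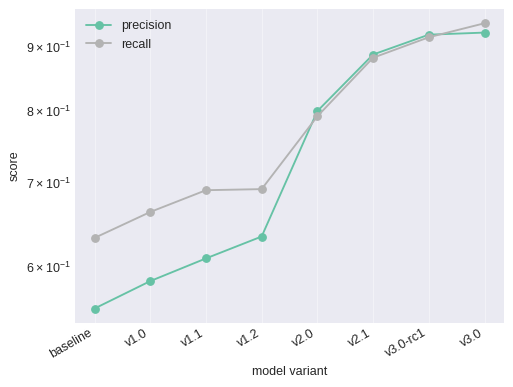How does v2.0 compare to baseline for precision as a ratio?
≈ 1.45×

v2.0 ≈ 0.80, baseline ≈ 0.55; 0.80/0.55 ≈ 1.45.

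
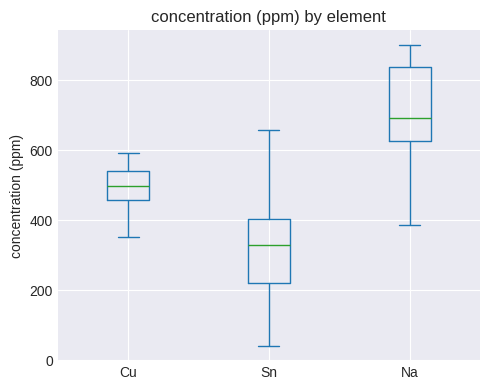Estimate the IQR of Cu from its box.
Q3 ≈ 550, Q1 ≈ 450; IQR ≈ 100.

≈ 100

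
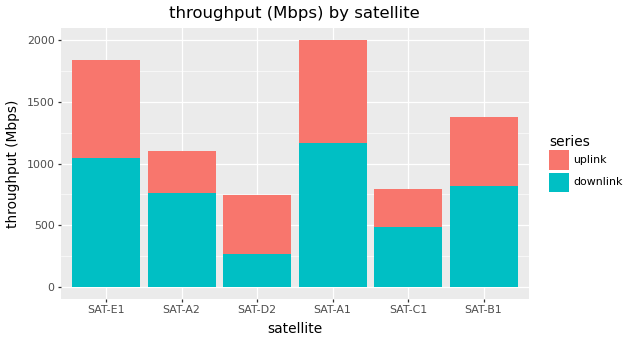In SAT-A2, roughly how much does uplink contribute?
≈ 400

uplink top ≈ 1200, bottom ≈ 800; segment ≈ 400.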